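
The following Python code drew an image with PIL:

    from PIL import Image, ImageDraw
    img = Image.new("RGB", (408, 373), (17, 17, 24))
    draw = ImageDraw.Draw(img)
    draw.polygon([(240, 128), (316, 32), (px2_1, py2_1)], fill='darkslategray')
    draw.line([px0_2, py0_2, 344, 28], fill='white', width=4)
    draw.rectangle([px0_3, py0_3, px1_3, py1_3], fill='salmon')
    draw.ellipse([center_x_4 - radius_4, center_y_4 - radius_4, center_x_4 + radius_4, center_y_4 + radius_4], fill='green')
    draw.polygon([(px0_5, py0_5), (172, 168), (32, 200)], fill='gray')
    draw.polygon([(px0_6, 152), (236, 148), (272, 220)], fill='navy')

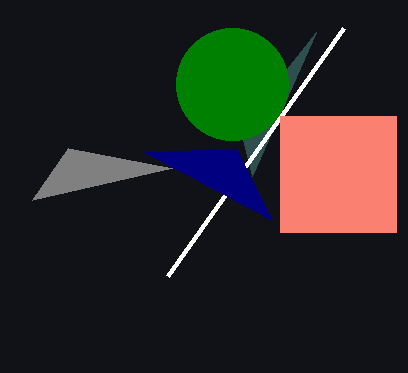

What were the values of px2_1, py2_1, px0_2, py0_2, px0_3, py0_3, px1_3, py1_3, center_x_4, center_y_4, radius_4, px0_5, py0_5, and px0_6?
px2_1 = 252, py2_1 = 176, px0_2 = 168, py0_2 = 276, px0_3 = 280, py0_3 = 116, px1_3 = 396, py1_3 = 232, center_x_4 = 232, center_y_4 = 84, radius_4 = 56, px0_5 = 68, py0_5 = 148, px0_6 = 144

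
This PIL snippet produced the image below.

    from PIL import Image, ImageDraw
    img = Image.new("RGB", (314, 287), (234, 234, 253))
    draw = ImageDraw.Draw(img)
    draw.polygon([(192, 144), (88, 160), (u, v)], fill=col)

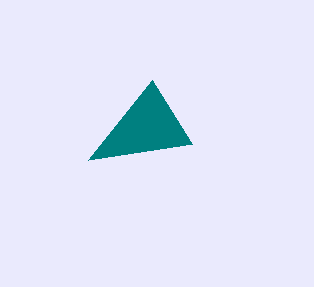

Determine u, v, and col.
u = 152; v = 80; col = 'teal'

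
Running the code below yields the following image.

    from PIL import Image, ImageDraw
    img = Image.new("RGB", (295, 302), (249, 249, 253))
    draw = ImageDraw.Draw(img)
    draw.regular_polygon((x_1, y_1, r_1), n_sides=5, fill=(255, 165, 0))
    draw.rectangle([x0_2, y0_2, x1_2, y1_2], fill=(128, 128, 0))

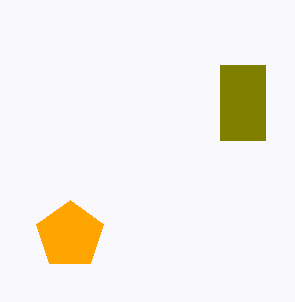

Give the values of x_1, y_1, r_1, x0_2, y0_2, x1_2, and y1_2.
x_1 = 70, y_1 = 235, r_1 = 35, x0_2 = 220, y0_2 = 65, x1_2 = 265, y1_2 = 140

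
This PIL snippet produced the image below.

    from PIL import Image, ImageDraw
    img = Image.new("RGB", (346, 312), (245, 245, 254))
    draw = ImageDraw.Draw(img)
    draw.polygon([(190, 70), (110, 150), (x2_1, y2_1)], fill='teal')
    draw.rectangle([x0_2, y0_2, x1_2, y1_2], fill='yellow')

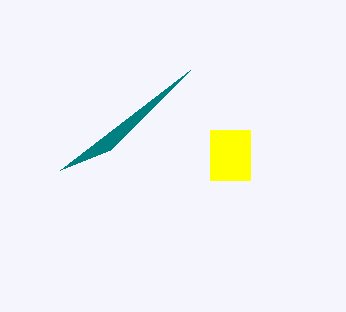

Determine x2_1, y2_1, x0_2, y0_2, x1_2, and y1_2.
x2_1 = 60; y2_1 = 170; x0_2 = 210; y0_2 = 130; x1_2 = 250; y1_2 = 180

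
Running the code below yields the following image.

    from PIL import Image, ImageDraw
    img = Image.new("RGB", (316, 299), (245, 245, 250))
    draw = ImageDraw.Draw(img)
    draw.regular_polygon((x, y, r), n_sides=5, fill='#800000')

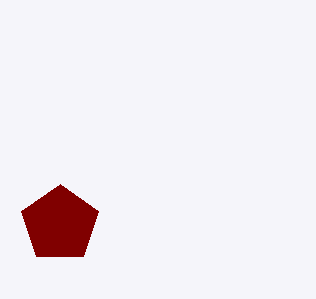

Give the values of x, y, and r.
x = 60, y = 224, r = 40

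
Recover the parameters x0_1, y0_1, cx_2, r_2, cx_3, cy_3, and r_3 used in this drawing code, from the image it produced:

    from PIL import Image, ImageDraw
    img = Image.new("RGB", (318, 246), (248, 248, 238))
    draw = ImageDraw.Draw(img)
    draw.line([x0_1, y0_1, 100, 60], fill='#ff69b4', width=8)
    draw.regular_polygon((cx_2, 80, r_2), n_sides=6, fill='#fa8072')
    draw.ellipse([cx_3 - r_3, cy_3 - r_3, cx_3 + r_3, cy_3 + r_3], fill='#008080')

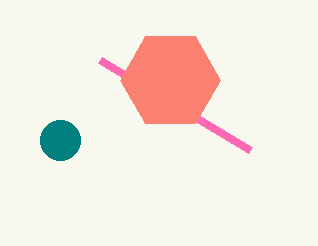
x0_1 = 250, y0_1 = 150, cx_2 = 170, r_2 = 50, cx_3 = 60, cy_3 = 140, r_3 = 20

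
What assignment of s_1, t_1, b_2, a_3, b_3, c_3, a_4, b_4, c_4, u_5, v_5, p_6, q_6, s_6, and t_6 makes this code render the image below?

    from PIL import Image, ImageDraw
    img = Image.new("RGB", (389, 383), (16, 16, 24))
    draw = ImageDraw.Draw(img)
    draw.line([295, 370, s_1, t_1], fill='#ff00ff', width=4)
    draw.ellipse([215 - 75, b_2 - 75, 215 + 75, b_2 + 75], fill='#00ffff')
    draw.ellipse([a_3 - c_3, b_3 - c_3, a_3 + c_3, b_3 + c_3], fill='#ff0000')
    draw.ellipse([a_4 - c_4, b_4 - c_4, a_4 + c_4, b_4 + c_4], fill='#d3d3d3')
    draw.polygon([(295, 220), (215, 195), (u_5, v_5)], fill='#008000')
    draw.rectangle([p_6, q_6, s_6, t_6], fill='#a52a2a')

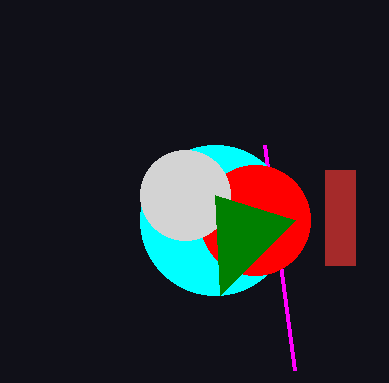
s_1 = 265; t_1 = 145; b_2 = 220; a_3 = 255; b_3 = 220; c_3 = 55; a_4 = 185; b_4 = 195; c_4 = 45; u_5 = 220; v_5 = 295; p_6 = 325; q_6 = 170; s_6 = 355; t_6 = 265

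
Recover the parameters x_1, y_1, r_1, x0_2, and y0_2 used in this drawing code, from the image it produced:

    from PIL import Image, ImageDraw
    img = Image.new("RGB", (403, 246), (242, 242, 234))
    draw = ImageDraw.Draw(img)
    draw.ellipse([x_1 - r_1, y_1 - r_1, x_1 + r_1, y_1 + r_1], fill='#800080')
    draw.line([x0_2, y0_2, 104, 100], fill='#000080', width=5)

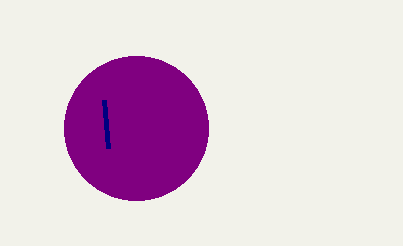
x_1 = 136; y_1 = 128; r_1 = 72; x0_2 = 108; y0_2 = 148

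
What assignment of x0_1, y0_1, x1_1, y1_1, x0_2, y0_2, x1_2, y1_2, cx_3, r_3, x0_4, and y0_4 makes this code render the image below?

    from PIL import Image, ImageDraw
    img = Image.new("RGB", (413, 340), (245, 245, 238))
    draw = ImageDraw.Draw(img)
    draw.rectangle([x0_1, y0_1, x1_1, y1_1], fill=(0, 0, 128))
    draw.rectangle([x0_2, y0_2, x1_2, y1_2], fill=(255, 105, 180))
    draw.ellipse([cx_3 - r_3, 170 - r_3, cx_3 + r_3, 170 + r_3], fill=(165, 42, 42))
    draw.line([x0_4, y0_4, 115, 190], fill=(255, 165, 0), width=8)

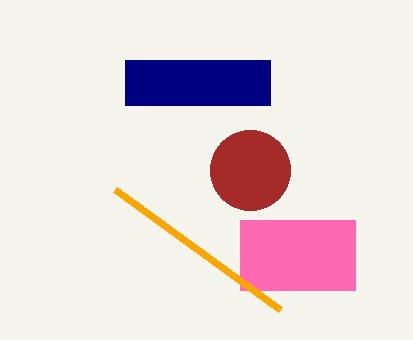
x0_1 = 125; y0_1 = 60; x1_1 = 270; y1_1 = 105; x0_2 = 240; y0_2 = 220; x1_2 = 355; y1_2 = 290; cx_3 = 250; r_3 = 40; x0_4 = 280; y0_4 = 310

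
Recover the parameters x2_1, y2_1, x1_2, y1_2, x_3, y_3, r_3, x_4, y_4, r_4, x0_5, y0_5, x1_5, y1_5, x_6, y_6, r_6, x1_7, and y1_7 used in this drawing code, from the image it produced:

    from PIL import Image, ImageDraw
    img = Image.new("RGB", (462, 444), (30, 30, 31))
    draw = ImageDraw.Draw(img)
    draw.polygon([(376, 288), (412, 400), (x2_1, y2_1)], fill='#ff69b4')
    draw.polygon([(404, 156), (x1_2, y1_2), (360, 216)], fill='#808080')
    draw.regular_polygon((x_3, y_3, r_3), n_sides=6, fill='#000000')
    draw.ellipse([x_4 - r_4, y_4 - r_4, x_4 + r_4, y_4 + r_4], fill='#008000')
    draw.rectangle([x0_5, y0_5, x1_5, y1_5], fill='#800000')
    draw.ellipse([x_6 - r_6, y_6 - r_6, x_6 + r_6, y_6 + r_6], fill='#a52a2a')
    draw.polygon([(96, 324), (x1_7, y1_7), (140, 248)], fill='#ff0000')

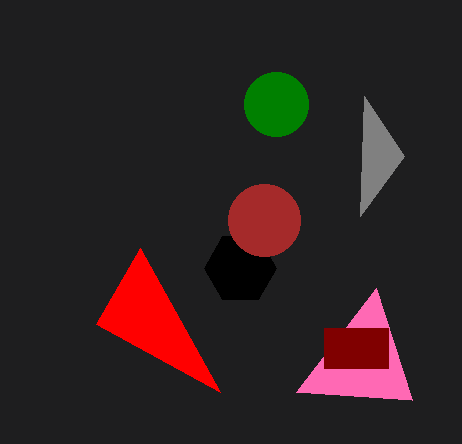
x2_1 = 296, y2_1 = 392, x1_2 = 364, y1_2 = 96, x_3 = 240, y_3 = 268, r_3 = 36, x_4 = 276, y_4 = 104, r_4 = 32, x0_5 = 324, y0_5 = 328, x1_5 = 388, y1_5 = 368, x_6 = 264, y_6 = 220, r_6 = 36, x1_7 = 220, y1_7 = 392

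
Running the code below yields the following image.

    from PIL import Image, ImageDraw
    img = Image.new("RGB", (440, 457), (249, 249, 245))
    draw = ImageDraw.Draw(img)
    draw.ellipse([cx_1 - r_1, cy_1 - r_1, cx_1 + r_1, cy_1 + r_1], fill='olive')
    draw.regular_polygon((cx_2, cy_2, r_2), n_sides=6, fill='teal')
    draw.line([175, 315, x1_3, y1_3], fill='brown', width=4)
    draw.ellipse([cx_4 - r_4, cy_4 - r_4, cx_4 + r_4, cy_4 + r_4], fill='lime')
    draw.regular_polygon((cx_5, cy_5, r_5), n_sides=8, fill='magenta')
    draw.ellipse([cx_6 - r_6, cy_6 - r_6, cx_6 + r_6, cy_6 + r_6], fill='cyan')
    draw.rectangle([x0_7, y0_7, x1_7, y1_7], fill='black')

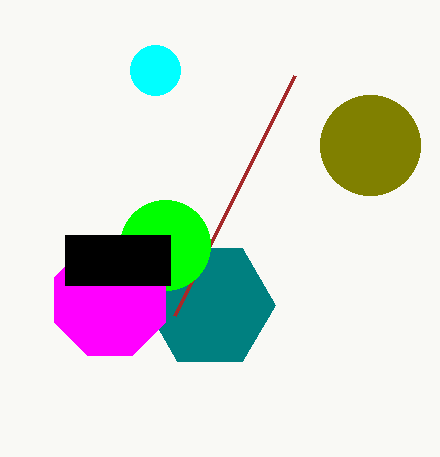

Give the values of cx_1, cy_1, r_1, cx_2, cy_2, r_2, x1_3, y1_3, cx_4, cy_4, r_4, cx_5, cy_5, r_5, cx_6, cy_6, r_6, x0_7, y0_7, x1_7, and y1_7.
cx_1 = 370, cy_1 = 145, r_1 = 50, cx_2 = 210, cy_2 = 305, r_2 = 65, x1_3 = 295, y1_3 = 75, cx_4 = 165, cy_4 = 245, r_4 = 45, cx_5 = 110, cy_5 = 300, r_5 = 60, cx_6 = 155, cy_6 = 70, r_6 = 25, x0_7 = 65, y0_7 = 235, x1_7 = 170, y1_7 = 285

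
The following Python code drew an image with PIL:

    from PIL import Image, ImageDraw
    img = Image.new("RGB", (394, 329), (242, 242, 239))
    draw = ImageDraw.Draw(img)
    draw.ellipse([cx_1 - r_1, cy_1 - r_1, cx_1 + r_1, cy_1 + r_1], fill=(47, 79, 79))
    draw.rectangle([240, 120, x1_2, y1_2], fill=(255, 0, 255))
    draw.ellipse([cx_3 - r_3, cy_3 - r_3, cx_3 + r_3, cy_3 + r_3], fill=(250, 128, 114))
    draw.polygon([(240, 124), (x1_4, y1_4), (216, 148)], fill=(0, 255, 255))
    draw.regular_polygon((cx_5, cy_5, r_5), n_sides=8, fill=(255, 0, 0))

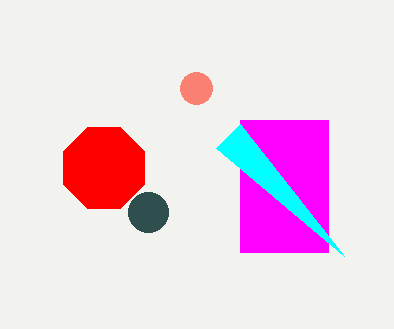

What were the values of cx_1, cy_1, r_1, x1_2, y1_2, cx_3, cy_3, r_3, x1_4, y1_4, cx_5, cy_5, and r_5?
cx_1 = 148
cy_1 = 212
r_1 = 20
x1_2 = 328
y1_2 = 252
cx_3 = 196
cy_3 = 88
r_3 = 16
x1_4 = 344
y1_4 = 256
cx_5 = 104
cy_5 = 168
r_5 = 44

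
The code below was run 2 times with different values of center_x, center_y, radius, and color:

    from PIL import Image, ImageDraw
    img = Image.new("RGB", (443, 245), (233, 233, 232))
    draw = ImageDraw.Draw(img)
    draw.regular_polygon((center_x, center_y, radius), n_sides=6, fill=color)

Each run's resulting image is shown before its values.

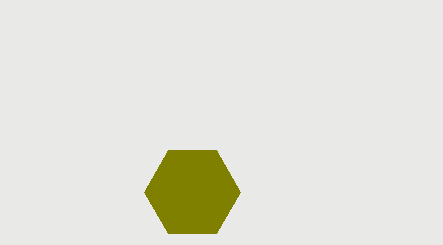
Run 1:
center_x = 192
center_y = 192
radius = 48
color = 'olive'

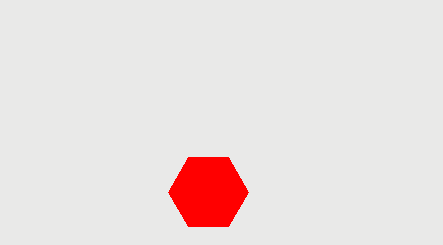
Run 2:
center_x = 208; center_y = 192; radius = 40; color = 'red'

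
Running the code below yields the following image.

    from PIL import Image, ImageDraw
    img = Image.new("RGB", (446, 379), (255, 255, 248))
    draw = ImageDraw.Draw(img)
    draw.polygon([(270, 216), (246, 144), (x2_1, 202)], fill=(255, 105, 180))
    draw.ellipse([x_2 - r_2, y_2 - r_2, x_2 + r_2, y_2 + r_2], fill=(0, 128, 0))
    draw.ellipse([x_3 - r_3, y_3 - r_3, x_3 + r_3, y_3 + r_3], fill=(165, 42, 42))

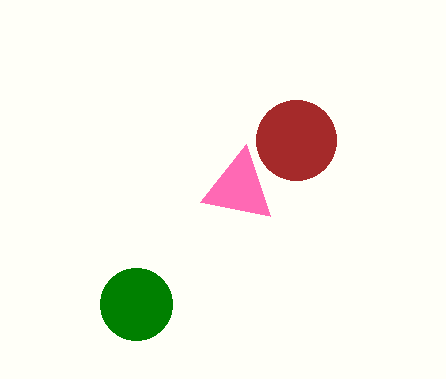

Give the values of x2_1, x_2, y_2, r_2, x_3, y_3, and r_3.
x2_1 = 200
x_2 = 136
y_2 = 304
r_2 = 36
x_3 = 296
y_3 = 140
r_3 = 40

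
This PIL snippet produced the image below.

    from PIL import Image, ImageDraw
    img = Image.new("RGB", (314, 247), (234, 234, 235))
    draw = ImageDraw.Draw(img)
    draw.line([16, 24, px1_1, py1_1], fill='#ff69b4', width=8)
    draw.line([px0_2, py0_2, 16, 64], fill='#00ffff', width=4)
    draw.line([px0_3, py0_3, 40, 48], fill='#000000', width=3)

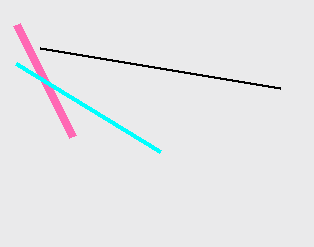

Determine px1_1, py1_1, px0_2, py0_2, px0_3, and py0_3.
px1_1 = 72; py1_1 = 136; px0_2 = 160; py0_2 = 152; px0_3 = 280; py0_3 = 88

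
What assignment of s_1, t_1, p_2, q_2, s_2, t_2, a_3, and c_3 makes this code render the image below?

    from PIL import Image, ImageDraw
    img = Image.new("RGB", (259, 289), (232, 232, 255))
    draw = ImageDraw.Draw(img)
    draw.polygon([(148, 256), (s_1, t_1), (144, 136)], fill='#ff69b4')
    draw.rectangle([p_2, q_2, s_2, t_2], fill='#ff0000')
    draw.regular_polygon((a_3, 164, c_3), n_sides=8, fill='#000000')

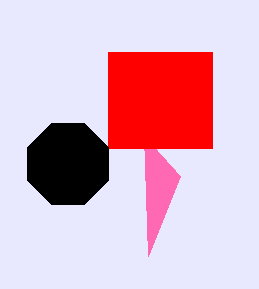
s_1 = 180; t_1 = 176; p_2 = 108; q_2 = 52; s_2 = 212; t_2 = 148; a_3 = 68; c_3 = 44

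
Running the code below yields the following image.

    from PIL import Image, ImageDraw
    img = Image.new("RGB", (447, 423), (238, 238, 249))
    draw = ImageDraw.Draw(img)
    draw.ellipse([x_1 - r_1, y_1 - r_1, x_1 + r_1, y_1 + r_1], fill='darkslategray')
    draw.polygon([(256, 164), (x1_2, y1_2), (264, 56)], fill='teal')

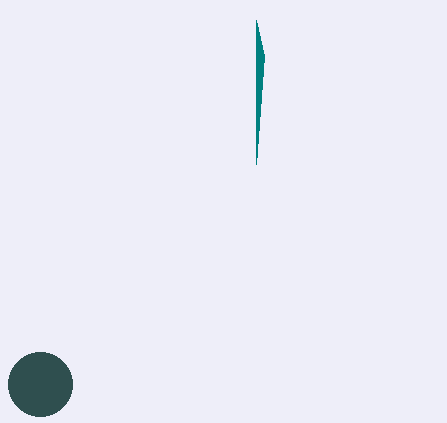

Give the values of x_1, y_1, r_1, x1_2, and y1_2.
x_1 = 40, y_1 = 384, r_1 = 32, x1_2 = 256, y1_2 = 20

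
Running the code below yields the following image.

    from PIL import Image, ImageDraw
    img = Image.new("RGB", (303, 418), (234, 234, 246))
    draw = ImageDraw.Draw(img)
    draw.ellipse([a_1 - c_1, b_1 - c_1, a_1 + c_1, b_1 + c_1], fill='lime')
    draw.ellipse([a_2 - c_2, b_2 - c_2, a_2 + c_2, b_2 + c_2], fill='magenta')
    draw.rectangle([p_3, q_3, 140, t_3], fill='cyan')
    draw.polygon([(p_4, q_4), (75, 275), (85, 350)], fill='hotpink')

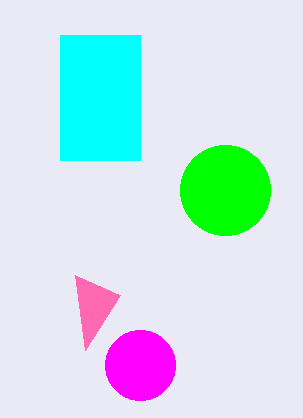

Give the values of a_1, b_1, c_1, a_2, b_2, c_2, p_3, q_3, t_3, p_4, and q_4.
a_1 = 225
b_1 = 190
c_1 = 45
a_2 = 140
b_2 = 365
c_2 = 35
p_3 = 60
q_3 = 35
t_3 = 160
p_4 = 120
q_4 = 295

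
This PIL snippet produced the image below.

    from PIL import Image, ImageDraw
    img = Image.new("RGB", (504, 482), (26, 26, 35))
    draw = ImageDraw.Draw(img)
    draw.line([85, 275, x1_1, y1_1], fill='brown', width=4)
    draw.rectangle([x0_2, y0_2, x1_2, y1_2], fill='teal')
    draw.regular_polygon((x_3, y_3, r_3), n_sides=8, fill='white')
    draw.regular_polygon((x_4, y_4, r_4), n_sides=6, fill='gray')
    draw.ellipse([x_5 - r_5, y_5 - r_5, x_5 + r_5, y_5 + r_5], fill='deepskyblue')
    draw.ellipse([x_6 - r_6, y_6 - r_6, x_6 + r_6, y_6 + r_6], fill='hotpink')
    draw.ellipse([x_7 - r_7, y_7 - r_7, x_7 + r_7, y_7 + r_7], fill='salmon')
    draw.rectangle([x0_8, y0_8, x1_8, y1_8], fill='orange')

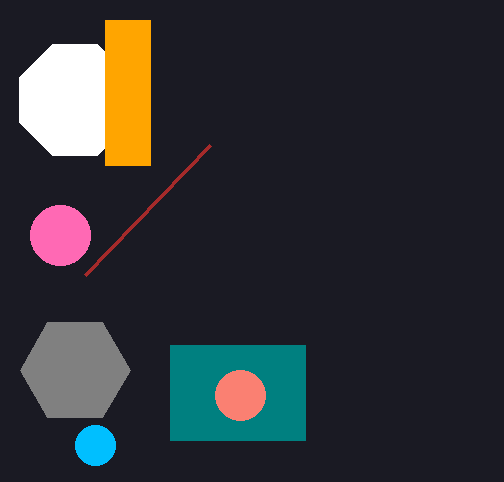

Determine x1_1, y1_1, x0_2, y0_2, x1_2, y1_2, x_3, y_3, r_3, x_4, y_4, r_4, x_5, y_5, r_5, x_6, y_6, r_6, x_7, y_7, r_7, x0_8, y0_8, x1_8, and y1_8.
x1_1 = 210; y1_1 = 145; x0_2 = 170; y0_2 = 345; x1_2 = 305; y1_2 = 440; x_3 = 75; y_3 = 100; r_3 = 60; x_4 = 75; y_4 = 370; r_4 = 55; x_5 = 95; y_5 = 445; r_5 = 20; x_6 = 60; y_6 = 235; r_6 = 30; x_7 = 240; y_7 = 395; r_7 = 25; x0_8 = 105; y0_8 = 20; x1_8 = 150; y1_8 = 165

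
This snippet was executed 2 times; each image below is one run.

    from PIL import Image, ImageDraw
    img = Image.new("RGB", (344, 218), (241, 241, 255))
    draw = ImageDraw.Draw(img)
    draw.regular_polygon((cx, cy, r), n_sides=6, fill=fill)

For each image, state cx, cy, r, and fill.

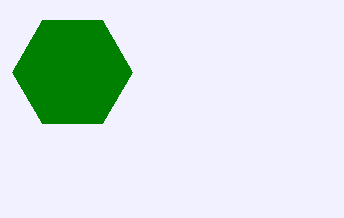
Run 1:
cx = 72; cy = 72; r = 60; fill = 'green'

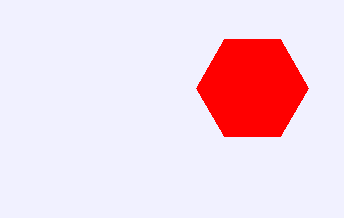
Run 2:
cx = 252
cy = 88
r = 56
fill = 'red'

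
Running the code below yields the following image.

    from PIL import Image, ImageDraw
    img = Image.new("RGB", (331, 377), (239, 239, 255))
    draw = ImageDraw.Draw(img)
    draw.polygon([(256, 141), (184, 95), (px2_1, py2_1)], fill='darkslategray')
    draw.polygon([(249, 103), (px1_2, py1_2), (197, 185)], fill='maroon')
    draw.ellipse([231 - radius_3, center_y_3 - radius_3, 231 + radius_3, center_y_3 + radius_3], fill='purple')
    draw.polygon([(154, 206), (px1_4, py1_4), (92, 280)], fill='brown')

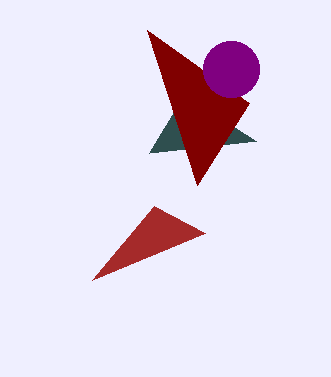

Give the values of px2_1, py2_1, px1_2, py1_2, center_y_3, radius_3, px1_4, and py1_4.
px2_1 = 149
py2_1 = 153
px1_2 = 147
py1_2 = 30
center_y_3 = 69
radius_3 = 28
px1_4 = 205
py1_4 = 233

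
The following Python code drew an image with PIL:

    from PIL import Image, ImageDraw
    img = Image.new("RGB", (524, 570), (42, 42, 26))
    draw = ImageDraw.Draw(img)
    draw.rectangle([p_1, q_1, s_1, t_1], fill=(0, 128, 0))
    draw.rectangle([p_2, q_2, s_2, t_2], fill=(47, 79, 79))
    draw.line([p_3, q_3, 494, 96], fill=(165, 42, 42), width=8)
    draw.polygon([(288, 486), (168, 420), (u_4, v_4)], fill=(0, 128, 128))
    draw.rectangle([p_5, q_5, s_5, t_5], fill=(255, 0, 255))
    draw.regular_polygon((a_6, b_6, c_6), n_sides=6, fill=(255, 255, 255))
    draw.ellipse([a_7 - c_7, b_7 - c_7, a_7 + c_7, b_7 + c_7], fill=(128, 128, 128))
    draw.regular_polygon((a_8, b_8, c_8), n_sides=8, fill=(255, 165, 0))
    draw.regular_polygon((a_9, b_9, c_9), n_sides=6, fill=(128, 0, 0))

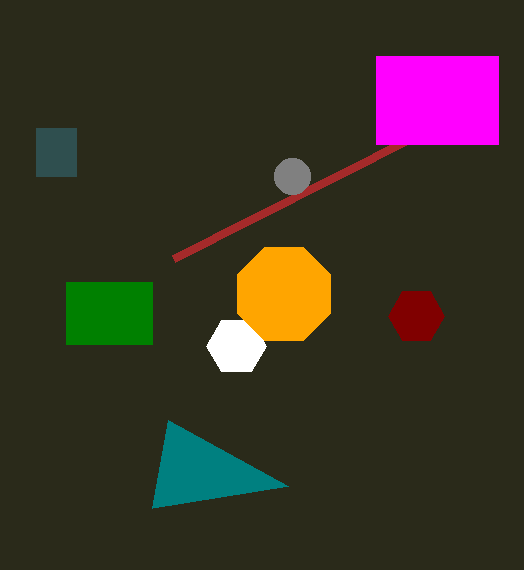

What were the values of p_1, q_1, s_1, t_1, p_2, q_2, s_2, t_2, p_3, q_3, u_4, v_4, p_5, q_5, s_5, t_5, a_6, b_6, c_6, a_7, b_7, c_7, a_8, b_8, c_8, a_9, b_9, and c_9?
p_1 = 66; q_1 = 282; s_1 = 152; t_1 = 344; p_2 = 36; q_2 = 128; s_2 = 76; t_2 = 176; p_3 = 174; q_3 = 258; u_4 = 152; v_4 = 508; p_5 = 376; q_5 = 56; s_5 = 498; t_5 = 144; a_6 = 236; b_6 = 346; c_6 = 30; a_7 = 292; b_7 = 176; c_7 = 18; a_8 = 284; b_8 = 294; c_8 = 50; a_9 = 416; b_9 = 316; c_9 = 28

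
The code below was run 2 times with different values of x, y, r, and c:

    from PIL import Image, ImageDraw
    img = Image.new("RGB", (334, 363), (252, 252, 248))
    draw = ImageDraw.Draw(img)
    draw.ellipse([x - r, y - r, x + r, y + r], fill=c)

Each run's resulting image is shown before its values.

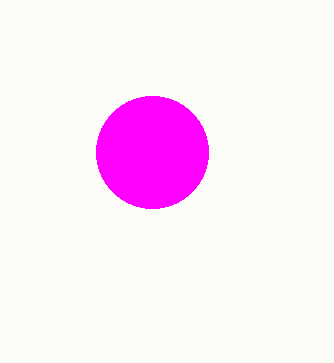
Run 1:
x = 152; y = 152; r = 56; c = 'magenta'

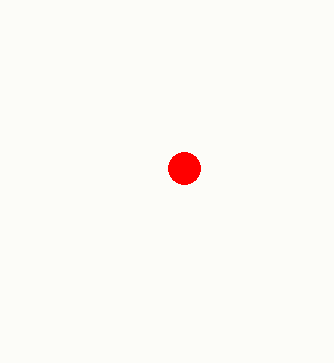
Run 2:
x = 184, y = 168, r = 16, c = 'red'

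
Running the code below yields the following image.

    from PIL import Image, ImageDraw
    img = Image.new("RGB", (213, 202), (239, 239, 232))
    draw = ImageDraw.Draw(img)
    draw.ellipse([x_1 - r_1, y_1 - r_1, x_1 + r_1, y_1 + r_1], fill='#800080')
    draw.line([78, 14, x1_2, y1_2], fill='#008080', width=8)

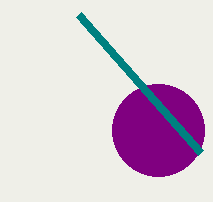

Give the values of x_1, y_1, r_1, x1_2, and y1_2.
x_1 = 158
y_1 = 130
r_1 = 46
x1_2 = 200
y1_2 = 152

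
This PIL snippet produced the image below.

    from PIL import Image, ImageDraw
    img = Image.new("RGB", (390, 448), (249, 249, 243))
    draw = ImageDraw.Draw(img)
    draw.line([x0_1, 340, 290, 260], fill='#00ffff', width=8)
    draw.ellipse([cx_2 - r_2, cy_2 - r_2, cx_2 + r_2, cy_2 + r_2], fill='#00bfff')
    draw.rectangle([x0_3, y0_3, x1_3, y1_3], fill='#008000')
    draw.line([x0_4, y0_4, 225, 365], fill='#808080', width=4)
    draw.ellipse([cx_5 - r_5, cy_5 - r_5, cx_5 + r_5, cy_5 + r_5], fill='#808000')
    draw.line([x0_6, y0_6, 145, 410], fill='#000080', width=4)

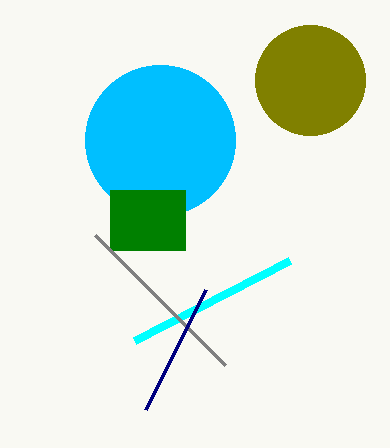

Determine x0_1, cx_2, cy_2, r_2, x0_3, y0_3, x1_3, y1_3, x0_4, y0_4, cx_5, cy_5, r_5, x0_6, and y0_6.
x0_1 = 135, cx_2 = 160, cy_2 = 140, r_2 = 75, x0_3 = 110, y0_3 = 190, x1_3 = 185, y1_3 = 250, x0_4 = 95, y0_4 = 235, cx_5 = 310, cy_5 = 80, r_5 = 55, x0_6 = 205, y0_6 = 290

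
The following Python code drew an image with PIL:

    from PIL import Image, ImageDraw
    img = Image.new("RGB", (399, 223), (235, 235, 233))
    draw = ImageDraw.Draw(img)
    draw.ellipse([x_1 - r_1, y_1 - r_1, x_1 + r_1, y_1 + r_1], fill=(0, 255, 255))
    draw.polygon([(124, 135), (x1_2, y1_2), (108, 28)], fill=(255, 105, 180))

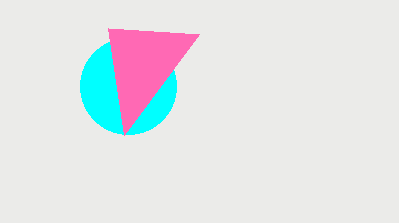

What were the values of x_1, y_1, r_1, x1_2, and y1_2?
x_1 = 128, y_1 = 86, r_1 = 48, x1_2 = 199, y1_2 = 34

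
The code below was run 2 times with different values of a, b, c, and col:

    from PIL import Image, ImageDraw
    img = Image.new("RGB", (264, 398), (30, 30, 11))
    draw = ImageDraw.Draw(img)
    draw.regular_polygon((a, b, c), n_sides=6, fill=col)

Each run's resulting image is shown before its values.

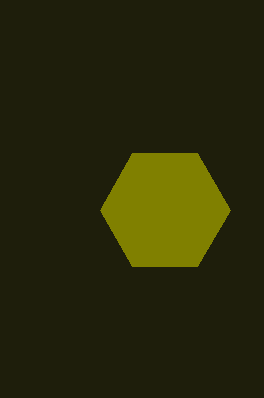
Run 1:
a = 165
b = 210
c = 65
col = 'olive'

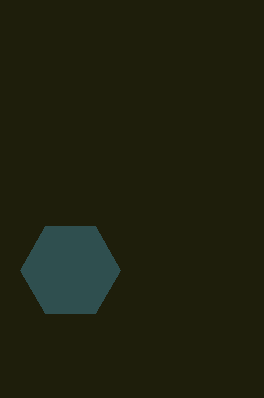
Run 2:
a = 70, b = 270, c = 50, col = 'darkslategray'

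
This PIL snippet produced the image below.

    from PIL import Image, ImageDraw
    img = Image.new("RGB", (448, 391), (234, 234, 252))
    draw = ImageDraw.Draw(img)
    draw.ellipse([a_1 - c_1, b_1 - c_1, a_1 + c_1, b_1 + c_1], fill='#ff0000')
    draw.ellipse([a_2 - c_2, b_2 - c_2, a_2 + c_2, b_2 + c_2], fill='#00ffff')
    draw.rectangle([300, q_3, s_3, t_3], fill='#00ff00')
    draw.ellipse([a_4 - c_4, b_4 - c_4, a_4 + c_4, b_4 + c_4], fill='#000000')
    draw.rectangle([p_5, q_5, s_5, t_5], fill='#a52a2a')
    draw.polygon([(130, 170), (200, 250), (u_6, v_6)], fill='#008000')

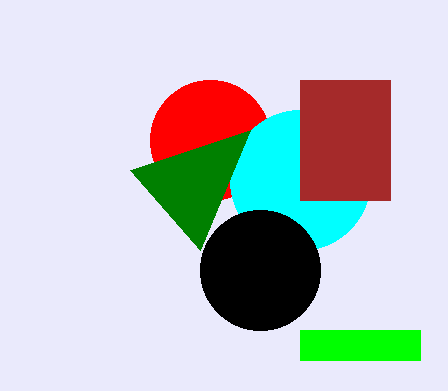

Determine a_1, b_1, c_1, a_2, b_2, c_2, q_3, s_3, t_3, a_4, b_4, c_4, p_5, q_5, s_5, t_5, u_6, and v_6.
a_1 = 210; b_1 = 140; c_1 = 60; a_2 = 300; b_2 = 180; c_2 = 70; q_3 = 330; s_3 = 420; t_3 = 360; a_4 = 260; b_4 = 270; c_4 = 60; p_5 = 300; q_5 = 80; s_5 = 390; t_5 = 200; u_6 = 250; v_6 = 130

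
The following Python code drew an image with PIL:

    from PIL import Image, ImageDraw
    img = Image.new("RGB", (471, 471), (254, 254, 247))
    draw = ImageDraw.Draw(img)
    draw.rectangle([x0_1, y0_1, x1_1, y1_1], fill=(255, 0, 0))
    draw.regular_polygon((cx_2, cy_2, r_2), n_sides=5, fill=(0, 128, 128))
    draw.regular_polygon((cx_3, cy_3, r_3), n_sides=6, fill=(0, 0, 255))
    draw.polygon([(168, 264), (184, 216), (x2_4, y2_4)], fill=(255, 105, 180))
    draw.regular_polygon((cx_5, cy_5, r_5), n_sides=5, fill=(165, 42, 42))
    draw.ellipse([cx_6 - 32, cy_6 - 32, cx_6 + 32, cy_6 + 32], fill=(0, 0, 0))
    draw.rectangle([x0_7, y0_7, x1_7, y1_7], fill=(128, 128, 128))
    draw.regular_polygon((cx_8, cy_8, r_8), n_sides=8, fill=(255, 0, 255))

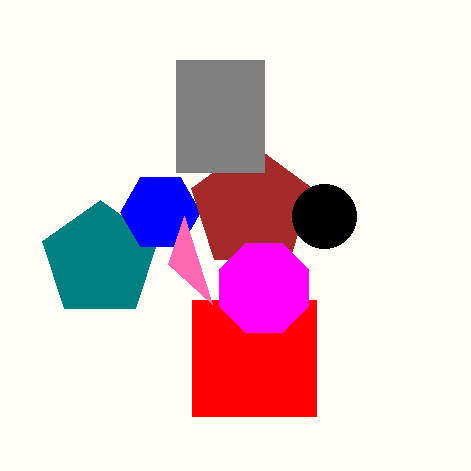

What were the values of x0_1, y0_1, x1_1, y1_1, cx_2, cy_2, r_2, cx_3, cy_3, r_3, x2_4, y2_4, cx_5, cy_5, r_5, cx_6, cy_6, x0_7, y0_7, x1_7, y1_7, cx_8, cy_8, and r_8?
x0_1 = 192; y0_1 = 300; x1_1 = 316; y1_1 = 416; cx_2 = 100; cy_2 = 260; r_2 = 60; cx_3 = 160; cy_3 = 212; r_3 = 40; x2_4 = 212; y2_4 = 304; cx_5 = 252; cy_5 = 208; r_5 = 64; cx_6 = 324; cy_6 = 216; x0_7 = 176; y0_7 = 60; x1_7 = 264; y1_7 = 172; cx_8 = 264; cy_8 = 288; r_8 = 48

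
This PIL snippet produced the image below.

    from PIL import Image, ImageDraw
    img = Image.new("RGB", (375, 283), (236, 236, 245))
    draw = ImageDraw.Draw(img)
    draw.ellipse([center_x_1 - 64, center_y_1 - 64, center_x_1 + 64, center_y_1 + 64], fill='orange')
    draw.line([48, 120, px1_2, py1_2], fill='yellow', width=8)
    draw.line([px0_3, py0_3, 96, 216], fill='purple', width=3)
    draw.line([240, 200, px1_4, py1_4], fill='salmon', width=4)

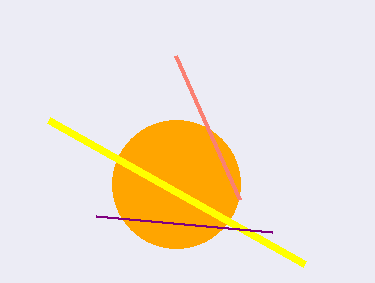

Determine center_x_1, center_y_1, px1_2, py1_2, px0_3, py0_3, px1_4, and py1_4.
center_x_1 = 176, center_y_1 = 184, px1_2 = 304, py1_2 = 264, px0_3 = 272, py0_3 = 232, px1_4 = 176, py1_4 = 56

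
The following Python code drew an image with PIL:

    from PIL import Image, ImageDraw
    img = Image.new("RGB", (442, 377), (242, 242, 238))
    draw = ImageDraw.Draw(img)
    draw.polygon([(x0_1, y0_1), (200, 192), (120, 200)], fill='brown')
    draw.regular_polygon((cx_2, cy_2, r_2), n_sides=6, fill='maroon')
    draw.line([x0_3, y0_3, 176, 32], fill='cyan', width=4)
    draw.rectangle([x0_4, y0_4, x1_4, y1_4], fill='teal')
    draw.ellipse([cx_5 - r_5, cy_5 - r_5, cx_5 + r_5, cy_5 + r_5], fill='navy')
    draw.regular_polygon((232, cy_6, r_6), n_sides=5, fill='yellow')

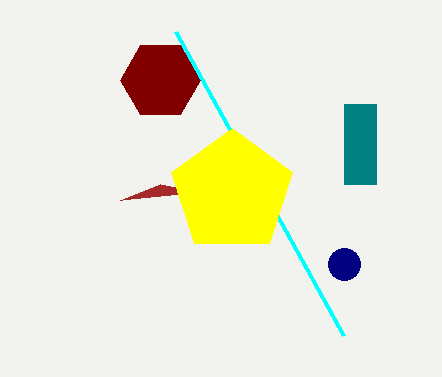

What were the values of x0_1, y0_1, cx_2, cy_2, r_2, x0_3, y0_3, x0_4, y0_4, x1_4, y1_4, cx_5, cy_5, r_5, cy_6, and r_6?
x0_1 = 160, y0_1 = 184, cx_2 = 160, cy_2 = 80, r_2 = 40, x0_3 = 344, y0_3 = 336, x0_4 = 344, y0_4 = 104, x1_4 = 376, y1_4 = 184, cx_5 = 344, cy_5 = 264, r_5 = 16, cy_6 = 192, r_6 = 64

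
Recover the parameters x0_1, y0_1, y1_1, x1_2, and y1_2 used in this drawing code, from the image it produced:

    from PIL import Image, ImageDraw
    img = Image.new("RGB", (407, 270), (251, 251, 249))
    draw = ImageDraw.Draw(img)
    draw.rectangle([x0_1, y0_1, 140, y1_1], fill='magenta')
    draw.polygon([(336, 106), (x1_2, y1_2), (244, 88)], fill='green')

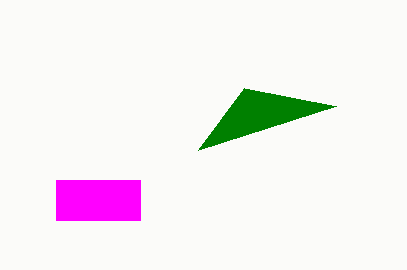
x0_1 = 56
y0_1 = 180
y1_1 = 220
x1_2 = 198
y1_2 = 150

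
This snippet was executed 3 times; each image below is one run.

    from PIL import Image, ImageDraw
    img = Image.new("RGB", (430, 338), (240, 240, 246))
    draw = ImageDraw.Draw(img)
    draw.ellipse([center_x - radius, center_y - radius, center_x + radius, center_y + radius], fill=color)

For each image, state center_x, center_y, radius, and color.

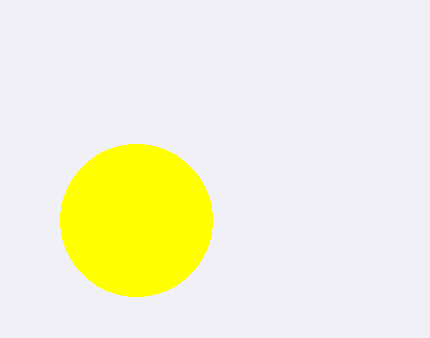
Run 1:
center_x = 136, center_y = 220, radius = 76, color = 'yellow'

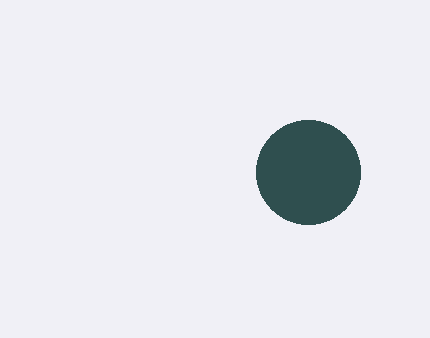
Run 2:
center_x = 308, center_y = 172, radius = 52, color = 'darkslategray'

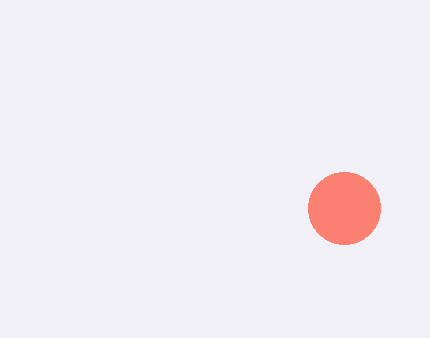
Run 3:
center_x = 344
center_y = 208
radius = 36
color = 'salmon'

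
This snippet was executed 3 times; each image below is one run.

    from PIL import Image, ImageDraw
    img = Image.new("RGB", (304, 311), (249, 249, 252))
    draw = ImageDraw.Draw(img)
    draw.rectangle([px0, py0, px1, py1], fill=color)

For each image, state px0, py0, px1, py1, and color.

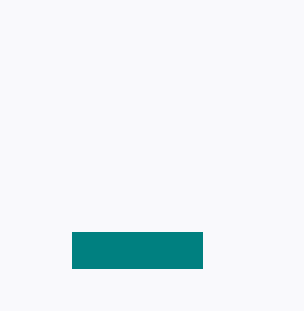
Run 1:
px0 = 72, py0 = 232, px1 = 202, py1 = 268, color = 'teal'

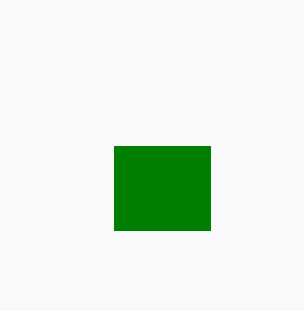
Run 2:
px0 = 114; py0 = 146; px1 = 210; py1 = 230; color = 'green'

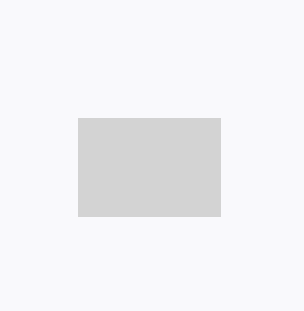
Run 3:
px0 = 78, py0 = 118, px1 = 220, py1 = 216, color = 'lightgray'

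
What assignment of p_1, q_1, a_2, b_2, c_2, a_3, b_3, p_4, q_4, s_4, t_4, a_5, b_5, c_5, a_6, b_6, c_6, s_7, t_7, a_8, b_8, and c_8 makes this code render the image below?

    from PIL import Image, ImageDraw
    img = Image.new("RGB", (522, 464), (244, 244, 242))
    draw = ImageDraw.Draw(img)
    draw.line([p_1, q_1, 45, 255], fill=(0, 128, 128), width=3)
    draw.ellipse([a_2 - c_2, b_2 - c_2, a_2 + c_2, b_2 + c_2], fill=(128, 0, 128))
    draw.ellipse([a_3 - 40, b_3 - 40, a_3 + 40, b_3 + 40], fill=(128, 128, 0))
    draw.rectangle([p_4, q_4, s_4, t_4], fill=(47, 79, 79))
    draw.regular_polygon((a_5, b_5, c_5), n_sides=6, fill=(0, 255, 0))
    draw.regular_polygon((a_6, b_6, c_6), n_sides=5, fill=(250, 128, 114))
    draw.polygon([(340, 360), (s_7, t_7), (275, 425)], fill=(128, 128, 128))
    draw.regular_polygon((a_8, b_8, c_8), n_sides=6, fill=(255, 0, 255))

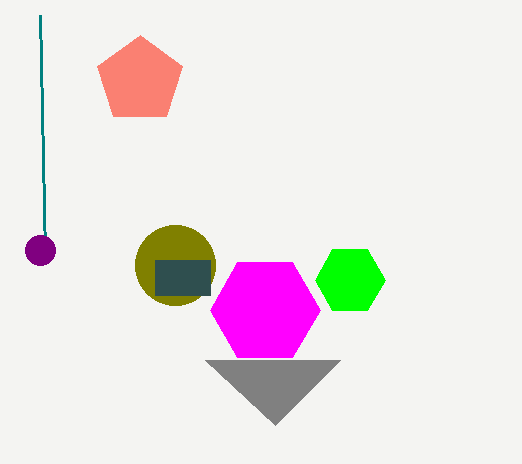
p_1 = 40; q_1 = 15; a_2 = 40; b_2 = 250; c_2 = 15; a_3 = 175; b_3 = 265; p_4 = 155; q_4 = 260; s_4 = 210; t_4 = 295; a_5 = 350; b_5 = 280; c_5 = 35; a_6 = 140; b_6 = 80; c_6 = 45; s_7 = 205; t_7 = 360; a_8 = 265; b_8 = 310; c_8 = 55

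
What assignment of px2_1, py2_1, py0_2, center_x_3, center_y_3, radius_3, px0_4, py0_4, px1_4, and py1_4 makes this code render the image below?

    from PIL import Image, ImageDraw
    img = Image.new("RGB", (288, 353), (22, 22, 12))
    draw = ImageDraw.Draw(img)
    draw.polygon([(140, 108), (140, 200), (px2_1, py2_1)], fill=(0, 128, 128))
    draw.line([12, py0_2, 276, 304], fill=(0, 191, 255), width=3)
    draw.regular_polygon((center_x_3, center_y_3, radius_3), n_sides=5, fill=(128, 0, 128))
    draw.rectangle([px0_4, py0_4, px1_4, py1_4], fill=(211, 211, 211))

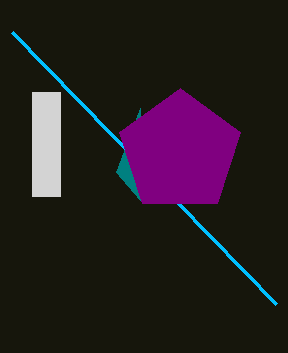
px2_1 = 116
py2_1 = 172
py0_2 = 32
center_x_3 = 180
center_y_3 = 152
radius_3 = 64
px0_4 = 32
py0_4 = 92
px1_4 = 60
py1_4 = 196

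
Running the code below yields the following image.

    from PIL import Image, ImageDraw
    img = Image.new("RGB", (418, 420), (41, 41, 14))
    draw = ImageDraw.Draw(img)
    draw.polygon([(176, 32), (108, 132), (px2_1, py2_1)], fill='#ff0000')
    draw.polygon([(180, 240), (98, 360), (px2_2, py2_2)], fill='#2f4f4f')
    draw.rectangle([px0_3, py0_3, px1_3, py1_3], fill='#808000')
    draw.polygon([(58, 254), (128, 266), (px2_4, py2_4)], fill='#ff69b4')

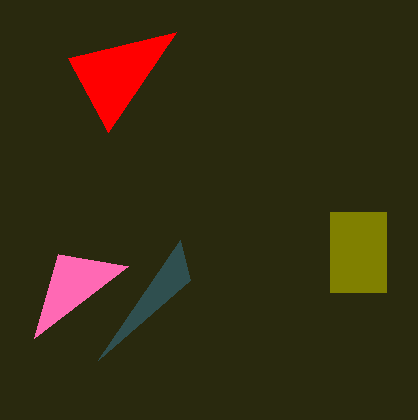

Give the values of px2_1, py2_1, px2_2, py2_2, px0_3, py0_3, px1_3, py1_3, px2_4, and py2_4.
px2_1 = 68, py2_1 = 58, px2_2 = 190, py2_2 = 280, px0_3 = 330, py0_3 = 212, px1_3 = 386, py1_3 = 292, px2_4 = 34, py2_4 = 338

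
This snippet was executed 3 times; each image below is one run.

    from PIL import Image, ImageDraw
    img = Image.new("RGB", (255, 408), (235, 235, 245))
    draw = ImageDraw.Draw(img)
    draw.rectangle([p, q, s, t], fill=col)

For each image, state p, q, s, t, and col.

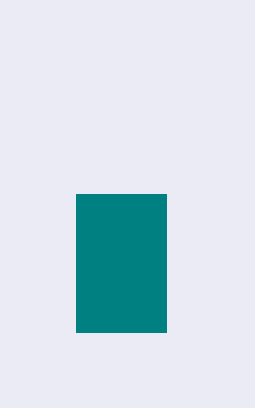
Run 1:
p = 76; q = 194; s = 166; t = 332; col = 'teal'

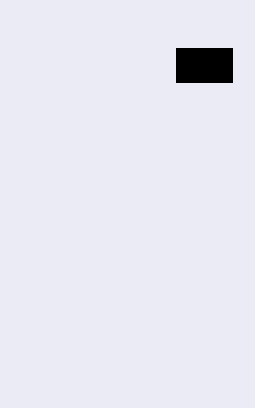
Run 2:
p = 176, q = 48, s = 232, t = 82, col = 'black'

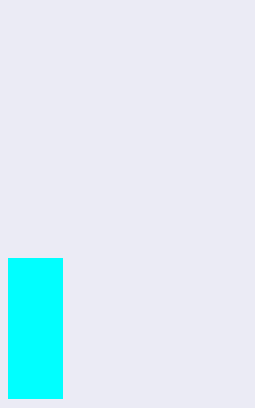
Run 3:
p = 8; q = 258; s = 62; t = 398; col = 'cyan'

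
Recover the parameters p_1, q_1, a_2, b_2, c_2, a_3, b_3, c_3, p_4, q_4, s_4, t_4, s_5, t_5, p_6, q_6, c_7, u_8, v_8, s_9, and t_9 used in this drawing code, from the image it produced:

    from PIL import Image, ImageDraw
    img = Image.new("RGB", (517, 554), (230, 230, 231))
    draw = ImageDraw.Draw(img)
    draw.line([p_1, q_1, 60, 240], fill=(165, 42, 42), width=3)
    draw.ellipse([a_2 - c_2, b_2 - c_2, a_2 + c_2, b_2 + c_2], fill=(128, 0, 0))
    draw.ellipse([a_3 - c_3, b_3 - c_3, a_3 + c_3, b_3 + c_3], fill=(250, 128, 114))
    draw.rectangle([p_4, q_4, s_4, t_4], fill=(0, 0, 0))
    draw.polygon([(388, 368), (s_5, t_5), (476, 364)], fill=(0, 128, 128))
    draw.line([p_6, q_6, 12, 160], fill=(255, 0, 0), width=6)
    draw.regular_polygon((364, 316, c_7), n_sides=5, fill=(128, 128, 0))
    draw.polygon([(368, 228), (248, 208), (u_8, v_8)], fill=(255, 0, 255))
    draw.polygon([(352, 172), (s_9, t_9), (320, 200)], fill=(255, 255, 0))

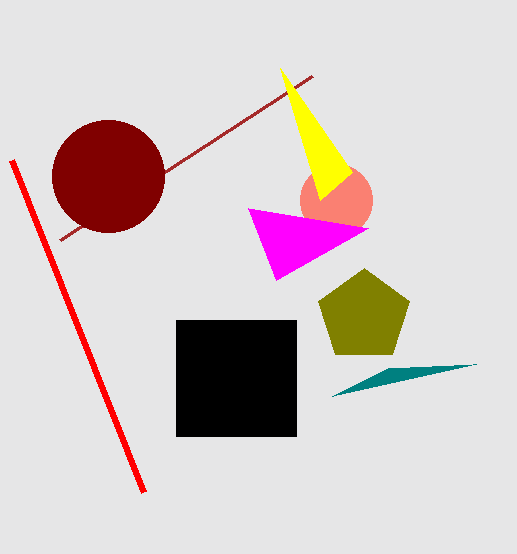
p_1 = 312, q_1 = 76, a_2 = 108, b_2 = 176, c_2 = 56, a_3 = 336, b_3 = 200, c_3 = 36, p_4 = 176, q_4 = 320, s_4 = 296, t_4 = 436, s_5 = 332, t_5 = 396, p_6 = 144, q_6 = 492, c_7 = 48, u_8 = 276, v_8 = 280, s_9 = 280, t_9 = 68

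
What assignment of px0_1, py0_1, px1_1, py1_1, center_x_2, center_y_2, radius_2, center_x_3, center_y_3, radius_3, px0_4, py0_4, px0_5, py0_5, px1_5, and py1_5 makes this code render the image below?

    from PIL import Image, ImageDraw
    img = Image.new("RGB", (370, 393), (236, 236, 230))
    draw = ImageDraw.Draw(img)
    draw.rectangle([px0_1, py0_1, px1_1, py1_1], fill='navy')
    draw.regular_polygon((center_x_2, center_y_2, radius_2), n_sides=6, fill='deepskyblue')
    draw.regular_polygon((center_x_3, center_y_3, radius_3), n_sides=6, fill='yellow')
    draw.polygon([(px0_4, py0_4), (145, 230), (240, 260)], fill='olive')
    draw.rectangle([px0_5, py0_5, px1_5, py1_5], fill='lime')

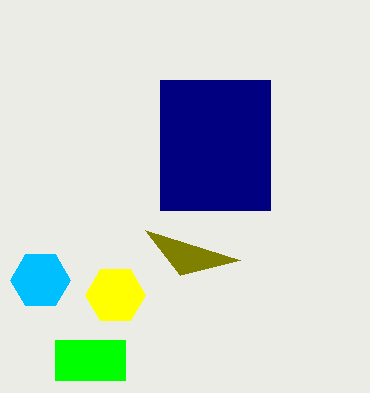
px0_1 = 160; py0_1 = 80; px1_1 = 270; py1_1 = 210; center_x_2 = 40; center_y_2 = 280; radius_2 = 30; center_x_3 = 115; center_y_3 = 295; radius_3 = 30; px0_4 = 180; py0_4 = 275; px0_5 = 55; py0_5 = 340; px1_5 = 125; py1_5 = 380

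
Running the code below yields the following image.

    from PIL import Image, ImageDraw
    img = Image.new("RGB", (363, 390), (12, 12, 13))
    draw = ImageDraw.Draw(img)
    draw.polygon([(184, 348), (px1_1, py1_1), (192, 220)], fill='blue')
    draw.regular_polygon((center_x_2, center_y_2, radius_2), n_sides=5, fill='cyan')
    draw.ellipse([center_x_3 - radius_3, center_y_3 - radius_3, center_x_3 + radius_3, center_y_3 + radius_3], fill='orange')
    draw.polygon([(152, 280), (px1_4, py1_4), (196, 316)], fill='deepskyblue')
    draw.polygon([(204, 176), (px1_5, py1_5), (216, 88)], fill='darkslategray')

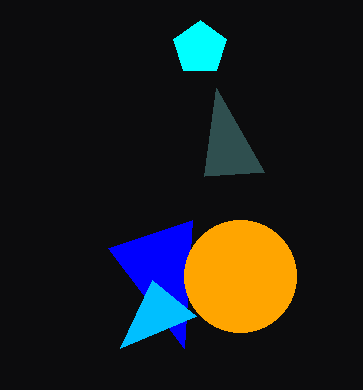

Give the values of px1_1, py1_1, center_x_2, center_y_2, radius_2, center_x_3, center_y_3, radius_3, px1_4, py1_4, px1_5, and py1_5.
px1_1 = 108, py1_1 = 248, center_x_2 = 200, center_y_2 = 48, radius_2 = 28, center_x_3 = 240, center_y_3 = 276, radius_3 = 56, px1_4 = 120, py1_4 = 348, px1_5 = 264, py1_5 = 172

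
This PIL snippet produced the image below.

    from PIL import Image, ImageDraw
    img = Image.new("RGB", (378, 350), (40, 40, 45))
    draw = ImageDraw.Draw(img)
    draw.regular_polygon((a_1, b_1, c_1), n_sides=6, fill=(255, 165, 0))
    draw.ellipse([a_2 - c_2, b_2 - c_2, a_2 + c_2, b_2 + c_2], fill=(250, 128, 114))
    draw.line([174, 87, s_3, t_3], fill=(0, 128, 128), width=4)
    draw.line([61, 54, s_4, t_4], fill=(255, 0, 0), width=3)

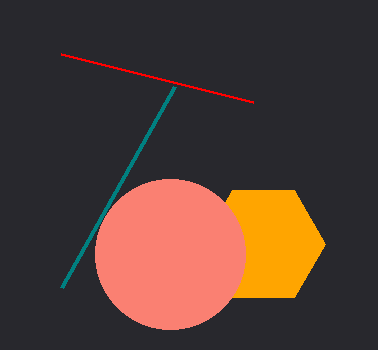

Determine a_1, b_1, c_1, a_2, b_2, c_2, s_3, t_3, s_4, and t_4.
a_1 = 263; b_1 = 244; c_1 = 62; a_2 = 170; b_2 = 254; c_2 = 75; s_3 = 61; t_3 = 288; s_4 = 253; t_4 = 102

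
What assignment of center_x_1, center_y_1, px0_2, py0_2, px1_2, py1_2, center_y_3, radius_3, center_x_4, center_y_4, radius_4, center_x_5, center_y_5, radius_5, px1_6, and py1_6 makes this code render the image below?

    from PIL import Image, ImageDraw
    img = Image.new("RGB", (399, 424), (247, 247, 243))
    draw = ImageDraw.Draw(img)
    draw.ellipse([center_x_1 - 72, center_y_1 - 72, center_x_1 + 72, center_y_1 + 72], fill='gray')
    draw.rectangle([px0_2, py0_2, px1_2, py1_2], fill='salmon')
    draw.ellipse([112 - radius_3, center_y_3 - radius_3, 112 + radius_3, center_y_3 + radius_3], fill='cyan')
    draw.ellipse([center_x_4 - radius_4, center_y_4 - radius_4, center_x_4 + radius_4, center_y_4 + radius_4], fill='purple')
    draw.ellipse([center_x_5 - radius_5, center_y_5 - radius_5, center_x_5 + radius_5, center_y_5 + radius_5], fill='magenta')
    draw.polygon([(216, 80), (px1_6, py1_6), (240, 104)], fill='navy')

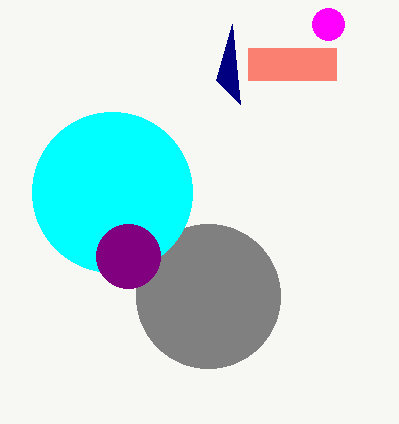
center_x_1 = 208; center_y_1 = 296; px0_2 = 248; py0_2 = 48; px1_2 = 336; py1_2 = 80; center_y_3 = 192; radius_3 = 80; center_x_4 = 128; center_y_4 = 256; radius_4 = 32; center_x_5 = 328; center_y_5 = 24; radius_5 = 16; px1_6 = 232; py1_6 = 24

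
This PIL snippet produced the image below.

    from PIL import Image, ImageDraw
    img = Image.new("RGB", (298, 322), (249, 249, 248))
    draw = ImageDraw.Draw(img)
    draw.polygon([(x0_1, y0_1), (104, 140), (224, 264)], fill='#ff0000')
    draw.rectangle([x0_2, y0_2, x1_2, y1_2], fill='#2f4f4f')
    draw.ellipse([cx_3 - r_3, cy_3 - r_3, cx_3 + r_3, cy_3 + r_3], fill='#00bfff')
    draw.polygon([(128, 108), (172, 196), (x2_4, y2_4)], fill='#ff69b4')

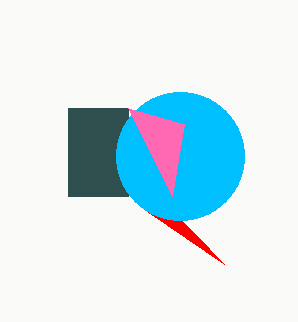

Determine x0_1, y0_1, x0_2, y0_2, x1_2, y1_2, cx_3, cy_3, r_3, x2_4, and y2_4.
x0_1 = 148
y0_1 = 212
x0_2 = 68
y0_2 = 108
x1_2 = 128
y1_2 = 196
cx_3 = 180
cy_3 = 156
r_3 = 64
x2_4 = 184
y2_4 = 124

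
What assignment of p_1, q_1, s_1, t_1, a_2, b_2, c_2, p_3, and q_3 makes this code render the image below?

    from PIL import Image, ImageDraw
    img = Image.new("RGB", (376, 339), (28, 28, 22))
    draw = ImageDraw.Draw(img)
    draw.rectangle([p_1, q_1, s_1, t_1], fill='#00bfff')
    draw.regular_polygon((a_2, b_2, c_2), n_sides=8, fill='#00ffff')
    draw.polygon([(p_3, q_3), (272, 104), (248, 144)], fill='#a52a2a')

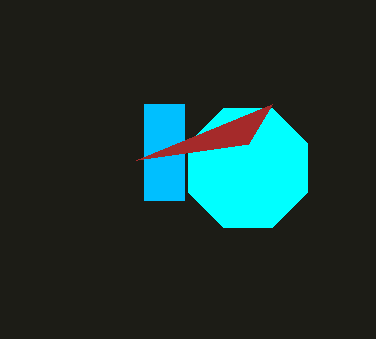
p_1 = 144
q_1 = 104
s_1 = 184
t_1 = 200
a_2 = 248
b_2 = 168
c_2 = 64
p_3 = 136
q_3 = 160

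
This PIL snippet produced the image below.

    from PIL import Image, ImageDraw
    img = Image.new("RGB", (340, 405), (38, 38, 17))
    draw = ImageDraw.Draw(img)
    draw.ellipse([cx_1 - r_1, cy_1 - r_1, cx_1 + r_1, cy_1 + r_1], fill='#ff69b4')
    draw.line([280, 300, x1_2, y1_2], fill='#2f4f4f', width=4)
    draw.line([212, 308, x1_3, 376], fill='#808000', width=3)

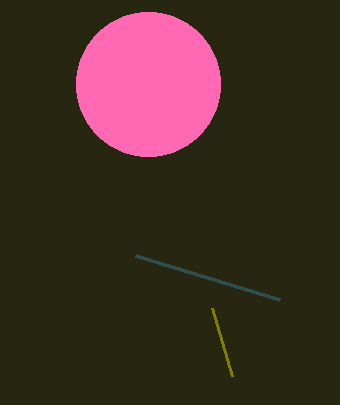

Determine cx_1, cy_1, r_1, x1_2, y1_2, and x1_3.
cx_1 = 148, cy_1 = 84, r_1 = 72, x1_2 = 136, y1_2 = 256, x1_3 = 232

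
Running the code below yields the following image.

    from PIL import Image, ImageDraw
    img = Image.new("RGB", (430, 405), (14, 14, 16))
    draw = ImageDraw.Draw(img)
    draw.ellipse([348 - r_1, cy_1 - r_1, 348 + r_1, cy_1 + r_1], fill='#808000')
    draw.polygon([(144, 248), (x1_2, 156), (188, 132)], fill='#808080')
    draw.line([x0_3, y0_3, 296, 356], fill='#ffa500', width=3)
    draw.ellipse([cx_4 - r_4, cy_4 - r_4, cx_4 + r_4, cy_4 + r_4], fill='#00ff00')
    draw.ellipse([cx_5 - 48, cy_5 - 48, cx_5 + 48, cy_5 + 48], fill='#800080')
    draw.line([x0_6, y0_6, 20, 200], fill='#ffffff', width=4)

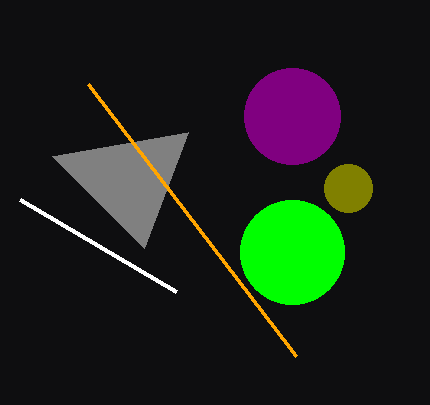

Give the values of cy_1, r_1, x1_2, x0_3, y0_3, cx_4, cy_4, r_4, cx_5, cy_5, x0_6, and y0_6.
cy_1 = 188; r_1 = 24; x1_2 = 52; x0_3 = 88; y0_3 = 84; cx_4 = 292; cy_4 = 252; r_4 = 52; cx_5 = 292; cy_5 = 116; x0_6 = 176; y0_6 = 292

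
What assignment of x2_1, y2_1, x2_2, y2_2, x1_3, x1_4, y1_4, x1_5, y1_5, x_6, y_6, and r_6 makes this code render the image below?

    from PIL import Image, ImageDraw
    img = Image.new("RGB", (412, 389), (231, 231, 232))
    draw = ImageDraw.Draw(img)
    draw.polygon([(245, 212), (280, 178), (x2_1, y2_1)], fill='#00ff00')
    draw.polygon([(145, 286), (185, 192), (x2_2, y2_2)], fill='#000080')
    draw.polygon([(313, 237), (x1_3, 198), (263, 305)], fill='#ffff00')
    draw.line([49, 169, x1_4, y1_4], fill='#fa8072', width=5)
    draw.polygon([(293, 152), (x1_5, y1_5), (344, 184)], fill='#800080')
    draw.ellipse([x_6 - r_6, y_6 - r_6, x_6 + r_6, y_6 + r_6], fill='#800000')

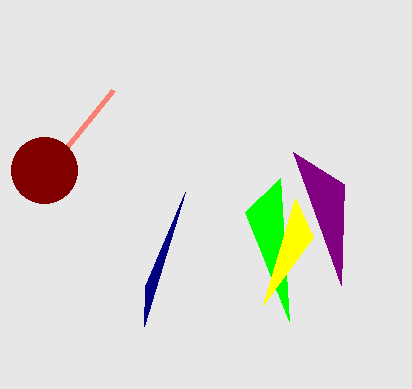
x2_1 = 289; y2_1 = 321; x2_2 = 144; y2_2 = 326; x1_3 = 295; x1_4 = 113; y1_4 = 90; x1_5 = 341; y1_5 = 285; x_6 = 44; y_6 = 170; r_6 = 33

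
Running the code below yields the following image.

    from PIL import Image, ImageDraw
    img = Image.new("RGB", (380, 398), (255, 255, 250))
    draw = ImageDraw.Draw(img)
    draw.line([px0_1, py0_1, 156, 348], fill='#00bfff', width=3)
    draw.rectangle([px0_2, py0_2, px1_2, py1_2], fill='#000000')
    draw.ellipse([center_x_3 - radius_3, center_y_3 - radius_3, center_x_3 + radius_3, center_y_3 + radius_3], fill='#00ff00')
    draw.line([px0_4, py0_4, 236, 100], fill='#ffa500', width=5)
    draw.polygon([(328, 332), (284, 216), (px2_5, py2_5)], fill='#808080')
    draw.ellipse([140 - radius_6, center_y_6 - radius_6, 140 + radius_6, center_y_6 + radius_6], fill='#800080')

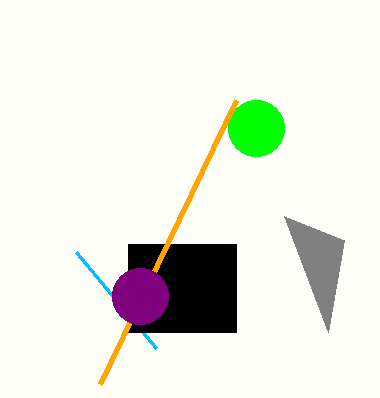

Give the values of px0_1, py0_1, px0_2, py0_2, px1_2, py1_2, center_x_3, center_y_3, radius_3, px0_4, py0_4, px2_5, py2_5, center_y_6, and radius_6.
px0_1 = 76; py0_1 = 252; px0_2 = 128; py0_2 = 244; px1_2 = 236; py1_2 = 332; center_x_3 = 256; center_y_3 = 128; radius_3 = 28; px0_4 = 100; py0_4 = 384; px2_5 = 344; py2_5 = 240; center_y_6 = 296; radius_6 = 28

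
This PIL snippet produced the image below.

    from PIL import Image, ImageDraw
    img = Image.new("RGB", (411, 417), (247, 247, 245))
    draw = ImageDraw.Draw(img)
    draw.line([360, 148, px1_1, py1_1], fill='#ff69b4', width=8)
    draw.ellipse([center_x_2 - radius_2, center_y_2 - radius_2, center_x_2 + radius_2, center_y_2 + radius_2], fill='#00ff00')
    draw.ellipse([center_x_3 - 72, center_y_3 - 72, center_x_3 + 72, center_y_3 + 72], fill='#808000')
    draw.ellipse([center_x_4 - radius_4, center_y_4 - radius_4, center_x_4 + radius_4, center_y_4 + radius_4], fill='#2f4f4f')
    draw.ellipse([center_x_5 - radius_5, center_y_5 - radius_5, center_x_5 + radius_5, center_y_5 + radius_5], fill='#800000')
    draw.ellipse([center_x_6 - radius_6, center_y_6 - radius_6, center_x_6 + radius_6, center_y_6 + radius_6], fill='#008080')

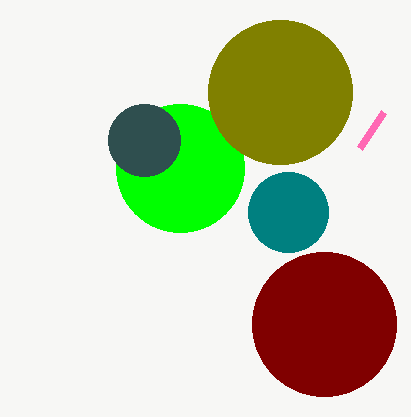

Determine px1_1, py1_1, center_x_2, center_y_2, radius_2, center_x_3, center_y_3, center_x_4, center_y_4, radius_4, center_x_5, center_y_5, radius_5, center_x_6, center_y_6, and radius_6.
px1_1 = 384, py1_1 = 112, center_x_2 = 180, center_y_2 = 168, radius_2 = 64, center_x_3 = 280, center_y_3 = 92, center_x_4 = 144, center_y_4 = 140, radius_4 = 36, center_x_5 = 324, center_y_5 = 324, radius_5 = 72, center_x_6 = 288, center_y_6 = 212, radius_6 = 40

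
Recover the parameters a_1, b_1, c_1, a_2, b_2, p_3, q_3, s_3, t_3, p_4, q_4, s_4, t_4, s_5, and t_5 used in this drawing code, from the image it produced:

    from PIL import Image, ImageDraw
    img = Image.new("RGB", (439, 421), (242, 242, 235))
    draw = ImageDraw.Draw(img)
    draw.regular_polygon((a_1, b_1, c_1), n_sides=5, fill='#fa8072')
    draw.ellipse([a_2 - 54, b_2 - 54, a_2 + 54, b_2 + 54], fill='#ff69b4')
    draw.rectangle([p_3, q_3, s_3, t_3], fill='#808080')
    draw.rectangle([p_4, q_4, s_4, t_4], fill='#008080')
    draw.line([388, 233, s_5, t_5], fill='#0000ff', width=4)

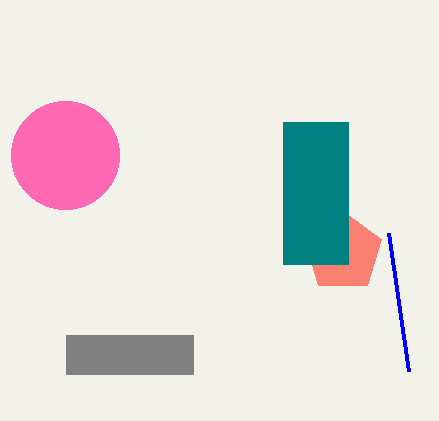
a_1 = 343
b_1 = 252
c_1 = 41
a_2 = 65
b_2 = 155
p_3 = 66
q_3 = 335
s_3 = 193
t_3 = 374
p_4 = 283
q_4 = 122
s_4 = 348
t_4 = 264
s_5 = 408
t_5 = 371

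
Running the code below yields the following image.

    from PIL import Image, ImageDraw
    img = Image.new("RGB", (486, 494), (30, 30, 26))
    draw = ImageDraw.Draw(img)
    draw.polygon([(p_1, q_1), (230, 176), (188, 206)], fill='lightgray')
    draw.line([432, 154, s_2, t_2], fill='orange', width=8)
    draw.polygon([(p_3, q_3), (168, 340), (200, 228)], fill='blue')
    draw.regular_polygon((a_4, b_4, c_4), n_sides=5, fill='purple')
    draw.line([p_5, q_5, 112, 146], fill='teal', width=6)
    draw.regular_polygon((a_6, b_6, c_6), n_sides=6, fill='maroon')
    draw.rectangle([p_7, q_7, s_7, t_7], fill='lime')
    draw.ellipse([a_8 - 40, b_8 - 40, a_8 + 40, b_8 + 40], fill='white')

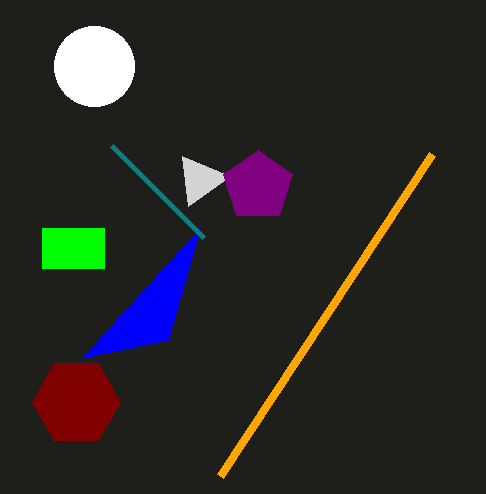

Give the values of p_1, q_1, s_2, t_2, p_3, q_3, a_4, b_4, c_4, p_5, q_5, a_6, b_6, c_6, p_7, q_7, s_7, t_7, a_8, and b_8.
p_1 = 182
q_1 = 156
s_2 = 220
t_2 = 476
p_3 = 82
q_3 = 358
a_4 = 258
b_4 = 186
c_4 = 36
p_5 = 204
q_5 = 238
a_6 = 76
b_6 = 402
c_6 = 44
p_7 = 42
q_7 = 228
s_7 = 104
t_7 = 268
a_8 = 94
b_8 = 66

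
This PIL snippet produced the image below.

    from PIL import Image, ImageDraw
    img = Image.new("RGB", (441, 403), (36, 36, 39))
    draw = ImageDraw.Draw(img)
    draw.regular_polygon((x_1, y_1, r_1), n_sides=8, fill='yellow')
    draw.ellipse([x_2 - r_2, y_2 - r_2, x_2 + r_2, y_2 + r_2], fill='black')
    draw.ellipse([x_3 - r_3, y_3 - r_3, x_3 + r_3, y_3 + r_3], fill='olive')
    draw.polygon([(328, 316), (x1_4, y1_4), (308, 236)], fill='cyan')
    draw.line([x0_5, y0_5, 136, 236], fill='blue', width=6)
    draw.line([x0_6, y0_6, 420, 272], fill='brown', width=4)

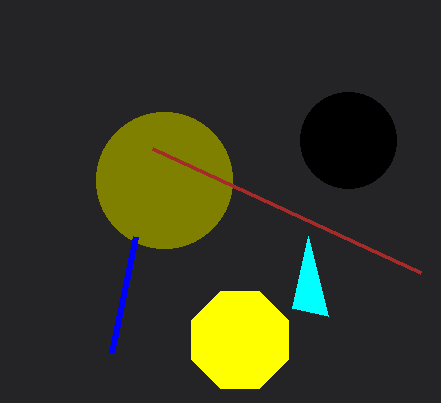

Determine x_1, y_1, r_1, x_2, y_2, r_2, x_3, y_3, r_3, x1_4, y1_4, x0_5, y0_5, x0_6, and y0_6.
x_1 = 240, y_1 = 340, r_1 = 52, x_2 = 348, y_2 = 140, r_2 = 48, x_3 = 164, y_3 = 180, r_3 = 68, x1_4 = 292, y1_4 = 308, x0_5 = 112, y0_5 = 352, x0_6 = 152, y0_6 = 148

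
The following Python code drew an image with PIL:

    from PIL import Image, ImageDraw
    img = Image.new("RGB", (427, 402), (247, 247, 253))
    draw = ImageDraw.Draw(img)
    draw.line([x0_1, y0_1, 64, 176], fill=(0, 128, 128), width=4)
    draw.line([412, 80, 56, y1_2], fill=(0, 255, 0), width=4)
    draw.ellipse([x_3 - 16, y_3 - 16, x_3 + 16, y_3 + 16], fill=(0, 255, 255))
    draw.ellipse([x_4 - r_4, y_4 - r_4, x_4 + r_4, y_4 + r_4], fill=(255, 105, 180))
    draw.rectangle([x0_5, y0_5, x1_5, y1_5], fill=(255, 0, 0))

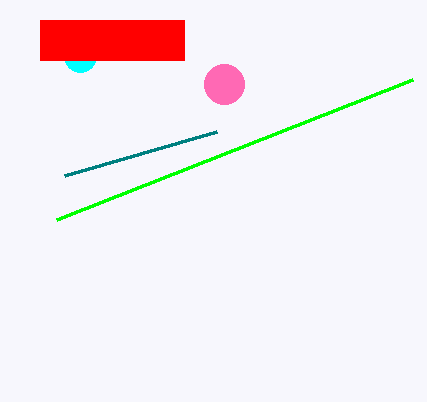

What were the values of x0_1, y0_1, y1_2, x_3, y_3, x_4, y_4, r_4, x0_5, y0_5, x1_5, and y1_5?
x0_1 = 216
y0_1 = 132
y1_2 = 220
x_3 = 80
y_3 = 56
x_4 = 224
y_4 = 84
r_4 = 20
x0_5 = 40
y0_5 = 20
x1_5 = 184
y1_5 = 60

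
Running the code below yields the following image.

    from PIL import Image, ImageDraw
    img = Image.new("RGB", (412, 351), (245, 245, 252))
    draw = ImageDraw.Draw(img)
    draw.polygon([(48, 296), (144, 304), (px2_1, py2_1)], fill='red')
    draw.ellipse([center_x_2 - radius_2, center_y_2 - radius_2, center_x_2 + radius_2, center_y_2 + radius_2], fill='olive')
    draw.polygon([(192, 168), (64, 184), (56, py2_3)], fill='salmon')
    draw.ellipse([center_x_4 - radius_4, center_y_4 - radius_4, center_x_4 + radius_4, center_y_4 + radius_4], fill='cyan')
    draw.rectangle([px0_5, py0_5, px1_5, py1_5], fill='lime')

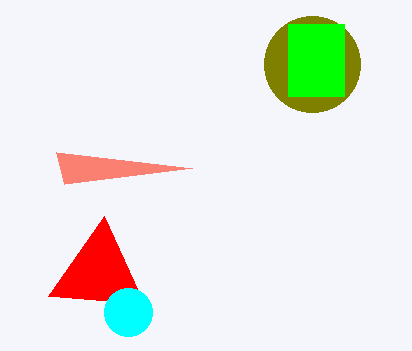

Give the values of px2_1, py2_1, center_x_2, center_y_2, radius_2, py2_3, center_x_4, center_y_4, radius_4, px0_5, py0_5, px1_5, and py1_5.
px2_1 = 104
py2_1 = 216
center_x_2 = 312
center_y_2 = 64
radius_2 = 48
py2_3 = 152
center_x_4 = 128
center_y_4 = 312
radius_4 = 24
px0_5 = 288
py0_5 = 24
px1_5 = 344
py1_5 = 96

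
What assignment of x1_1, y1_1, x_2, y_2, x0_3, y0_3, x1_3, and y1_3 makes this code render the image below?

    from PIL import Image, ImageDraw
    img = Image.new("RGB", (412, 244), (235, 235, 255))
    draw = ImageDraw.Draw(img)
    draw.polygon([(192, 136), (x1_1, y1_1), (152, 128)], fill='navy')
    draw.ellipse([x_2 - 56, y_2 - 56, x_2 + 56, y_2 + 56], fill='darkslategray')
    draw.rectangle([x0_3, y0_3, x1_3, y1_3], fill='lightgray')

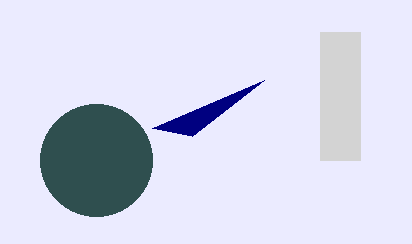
x1_1 = 264, y1_1 = 80, x_2 = 96, y_2 = 160, x0_3 = 320, y0_3 = 32, x1_3 = 360, y1_3 = 160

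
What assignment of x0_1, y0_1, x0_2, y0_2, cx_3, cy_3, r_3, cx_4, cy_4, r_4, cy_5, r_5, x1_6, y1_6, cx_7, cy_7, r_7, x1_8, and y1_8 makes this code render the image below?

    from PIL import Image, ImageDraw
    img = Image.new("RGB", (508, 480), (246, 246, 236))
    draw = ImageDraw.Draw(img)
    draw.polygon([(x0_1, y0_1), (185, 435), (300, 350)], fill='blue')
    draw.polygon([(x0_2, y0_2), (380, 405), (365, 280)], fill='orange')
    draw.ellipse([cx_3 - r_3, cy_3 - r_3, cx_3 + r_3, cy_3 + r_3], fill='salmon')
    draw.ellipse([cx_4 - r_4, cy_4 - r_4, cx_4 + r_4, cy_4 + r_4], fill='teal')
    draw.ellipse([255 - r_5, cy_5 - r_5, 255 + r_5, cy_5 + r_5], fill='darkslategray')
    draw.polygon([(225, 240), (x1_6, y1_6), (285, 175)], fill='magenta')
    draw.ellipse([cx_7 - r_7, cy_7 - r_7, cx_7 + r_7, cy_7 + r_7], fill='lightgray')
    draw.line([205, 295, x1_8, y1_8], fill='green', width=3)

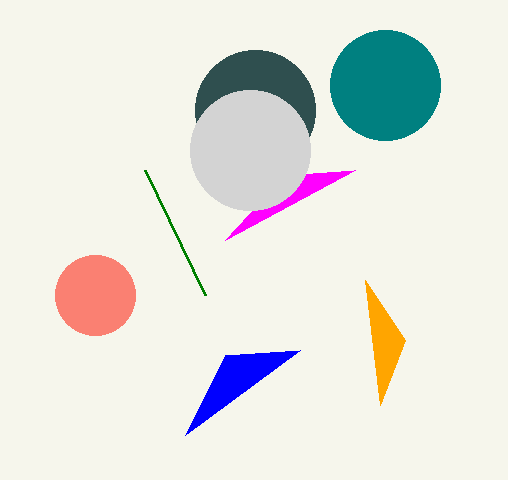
x0_1 = 225; y0_1 = 355; x0_2 = 405; y0_2 = 340; cx_3 = 95; cy_3 = 295; r_3 = 40; cx_4 = 385; cy_4 = 85; r_4 = 55; cy_5 = 110; r_5 = 60; x1_6 = 355; y1_6 = 170; cx_7 = 250; cy_7 = 150; r_7 = 60; x1_8 = 145; y1_8 = 170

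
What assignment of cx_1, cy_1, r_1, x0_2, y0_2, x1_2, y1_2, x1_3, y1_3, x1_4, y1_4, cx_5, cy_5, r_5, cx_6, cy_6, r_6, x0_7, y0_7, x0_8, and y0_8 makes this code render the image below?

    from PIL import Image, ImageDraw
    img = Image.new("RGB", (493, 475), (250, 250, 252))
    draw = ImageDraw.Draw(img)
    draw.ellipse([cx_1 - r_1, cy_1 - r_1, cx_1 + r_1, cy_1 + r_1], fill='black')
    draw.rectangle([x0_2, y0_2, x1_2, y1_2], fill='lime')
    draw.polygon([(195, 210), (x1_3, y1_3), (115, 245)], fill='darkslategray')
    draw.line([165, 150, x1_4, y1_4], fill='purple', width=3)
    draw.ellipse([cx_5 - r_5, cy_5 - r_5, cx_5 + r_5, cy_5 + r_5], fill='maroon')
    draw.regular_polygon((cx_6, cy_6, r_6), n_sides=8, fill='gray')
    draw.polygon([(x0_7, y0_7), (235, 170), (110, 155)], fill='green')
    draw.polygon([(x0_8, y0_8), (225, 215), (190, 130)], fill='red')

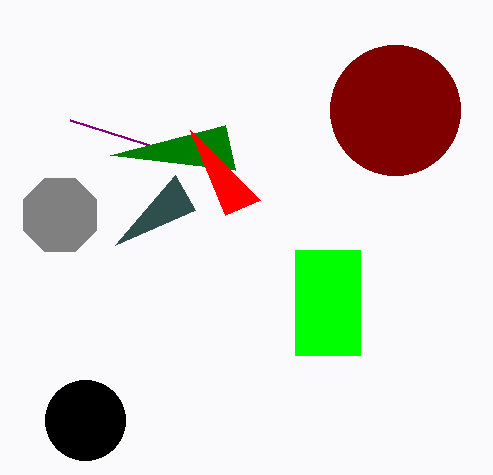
cx_1 = 85; cy_1 = 420; r_1 = 40; x0_2 = 295; y0_2 = 250; x1_2 = 360; y1_2 = 355; x1_3 = 175; y1_3 = 175; x1_4 = 70; y1_4 = 120; cx_5 = 395; cy_5 = 110; r_5 = 65; cx_6 = 60; cy_6 = 215; r_6 = 40; x0_7 = 225; y0_7 = 125; x0_8 = 260; y0_8 = 200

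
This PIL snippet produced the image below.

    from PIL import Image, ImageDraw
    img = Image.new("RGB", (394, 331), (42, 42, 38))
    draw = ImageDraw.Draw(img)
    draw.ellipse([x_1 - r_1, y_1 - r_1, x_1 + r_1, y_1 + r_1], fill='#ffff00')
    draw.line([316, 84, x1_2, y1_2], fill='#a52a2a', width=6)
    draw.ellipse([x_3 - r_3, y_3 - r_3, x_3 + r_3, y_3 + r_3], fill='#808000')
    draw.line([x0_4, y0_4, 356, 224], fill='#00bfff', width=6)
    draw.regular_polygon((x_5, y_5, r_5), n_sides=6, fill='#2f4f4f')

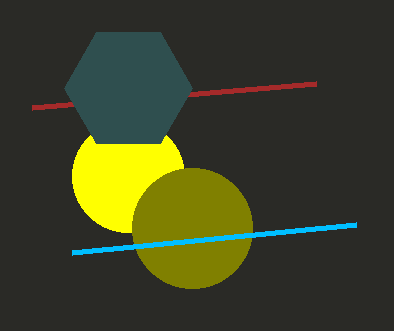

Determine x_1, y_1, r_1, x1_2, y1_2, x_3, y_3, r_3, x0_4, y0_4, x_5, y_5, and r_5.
x_1 = 128; y_1 = 176; r_1 = 56; x1_2 = 32; y1_2 = 108; x_3 = 192; y_3 = 228; r_3 = 60; x0_4 = 72; y0_4 = 252; x_5 = 128; y_5 = 88; r_5 = 64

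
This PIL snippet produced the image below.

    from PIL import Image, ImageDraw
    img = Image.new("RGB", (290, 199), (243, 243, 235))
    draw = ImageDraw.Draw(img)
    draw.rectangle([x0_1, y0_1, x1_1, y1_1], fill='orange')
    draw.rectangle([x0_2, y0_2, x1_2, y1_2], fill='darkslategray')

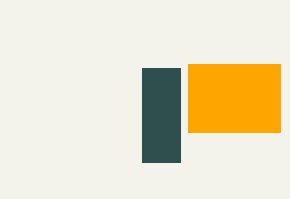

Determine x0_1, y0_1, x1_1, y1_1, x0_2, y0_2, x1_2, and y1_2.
x0_1 = 188, y0_1 = 64, x1_1 = 280, y1_1 = 132, x0_2 = 142, y0_2 = 68, x1_2 = 180, y1_2 = 162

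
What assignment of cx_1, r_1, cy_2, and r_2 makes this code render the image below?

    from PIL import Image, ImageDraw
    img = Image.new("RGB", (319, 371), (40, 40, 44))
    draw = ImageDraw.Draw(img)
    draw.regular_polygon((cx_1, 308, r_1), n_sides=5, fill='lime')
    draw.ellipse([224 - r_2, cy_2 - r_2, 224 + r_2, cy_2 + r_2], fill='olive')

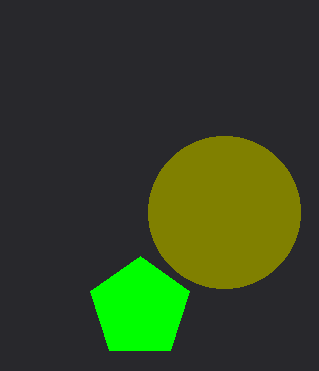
cx_1 = 140
r_1 = 52
cy_2 = 212
r_2 = 76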